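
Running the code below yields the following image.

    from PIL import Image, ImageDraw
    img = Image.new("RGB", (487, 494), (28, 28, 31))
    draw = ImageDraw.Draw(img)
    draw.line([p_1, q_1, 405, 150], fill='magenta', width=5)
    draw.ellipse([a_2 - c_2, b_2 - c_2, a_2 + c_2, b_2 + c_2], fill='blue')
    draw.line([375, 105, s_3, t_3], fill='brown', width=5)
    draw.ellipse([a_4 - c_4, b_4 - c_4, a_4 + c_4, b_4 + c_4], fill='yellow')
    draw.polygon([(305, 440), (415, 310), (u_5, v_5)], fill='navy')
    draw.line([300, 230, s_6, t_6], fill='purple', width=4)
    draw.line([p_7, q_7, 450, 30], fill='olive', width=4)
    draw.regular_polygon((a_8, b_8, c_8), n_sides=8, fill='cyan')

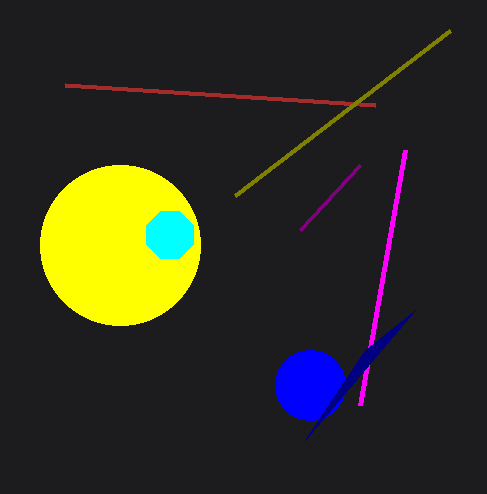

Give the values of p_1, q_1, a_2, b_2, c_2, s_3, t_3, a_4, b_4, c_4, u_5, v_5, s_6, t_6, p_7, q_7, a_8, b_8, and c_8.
p_1 = 360
q_1 = 405
a_2 = 310
b_2 = 385
c_2 = 35
s_3 = 65
t_3 = 85
a_4 = 120
b_4 = 245
c_4 = 80
u_5 = 365
v_5 = 350
s_6 = 360
t_6 = 165
p_7 = 235
q_7 = 195
a_8 = 170
b_8 = 235
c_8 = 25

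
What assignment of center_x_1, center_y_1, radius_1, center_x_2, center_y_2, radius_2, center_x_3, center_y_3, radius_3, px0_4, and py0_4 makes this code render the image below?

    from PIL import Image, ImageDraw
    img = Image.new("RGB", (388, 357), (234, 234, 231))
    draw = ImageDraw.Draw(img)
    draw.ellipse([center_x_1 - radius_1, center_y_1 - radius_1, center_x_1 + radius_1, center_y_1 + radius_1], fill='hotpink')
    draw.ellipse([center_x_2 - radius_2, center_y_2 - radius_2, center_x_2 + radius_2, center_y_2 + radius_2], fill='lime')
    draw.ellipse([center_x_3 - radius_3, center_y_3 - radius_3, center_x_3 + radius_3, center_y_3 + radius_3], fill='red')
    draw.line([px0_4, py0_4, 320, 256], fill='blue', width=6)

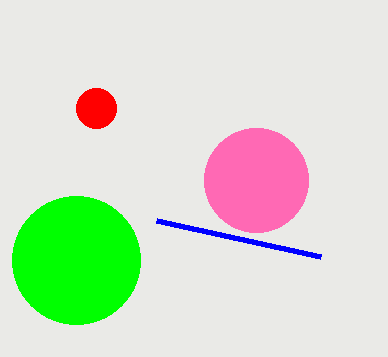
center_x_1 = 256, center_y_1 = 180, radius_1 = 52, center_x_2 = 76, center_y_2 = 260, radius_2 = 64, center_x_3 = 96, center_y_3 = 108, radius_3 = 20, px0_4 = 156, py0_4 = 220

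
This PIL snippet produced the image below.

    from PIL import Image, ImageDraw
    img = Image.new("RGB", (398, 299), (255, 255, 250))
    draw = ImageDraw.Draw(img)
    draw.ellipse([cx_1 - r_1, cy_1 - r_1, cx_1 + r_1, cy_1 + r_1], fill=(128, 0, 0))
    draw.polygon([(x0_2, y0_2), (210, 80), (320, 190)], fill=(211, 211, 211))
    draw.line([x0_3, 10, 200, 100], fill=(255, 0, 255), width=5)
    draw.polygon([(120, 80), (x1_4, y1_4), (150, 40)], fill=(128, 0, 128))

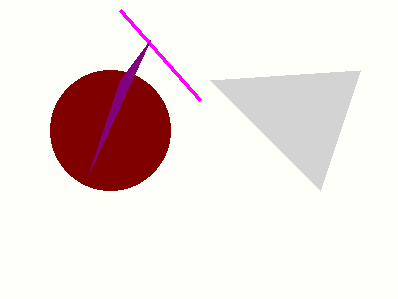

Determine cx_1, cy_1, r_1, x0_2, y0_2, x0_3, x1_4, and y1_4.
cx_1 = 110; cy_1 = 130; r_1 = 60; x0_2 = 360; y0_2 = 70; x0_3 = 120; x1_4 = 90; y1_4 = 170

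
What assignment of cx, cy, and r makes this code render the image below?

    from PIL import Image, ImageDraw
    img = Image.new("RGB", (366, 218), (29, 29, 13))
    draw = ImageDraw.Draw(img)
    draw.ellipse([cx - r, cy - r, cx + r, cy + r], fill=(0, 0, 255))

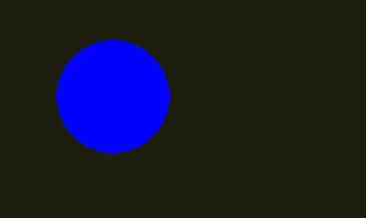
cx = 112, cy = 96, r = 56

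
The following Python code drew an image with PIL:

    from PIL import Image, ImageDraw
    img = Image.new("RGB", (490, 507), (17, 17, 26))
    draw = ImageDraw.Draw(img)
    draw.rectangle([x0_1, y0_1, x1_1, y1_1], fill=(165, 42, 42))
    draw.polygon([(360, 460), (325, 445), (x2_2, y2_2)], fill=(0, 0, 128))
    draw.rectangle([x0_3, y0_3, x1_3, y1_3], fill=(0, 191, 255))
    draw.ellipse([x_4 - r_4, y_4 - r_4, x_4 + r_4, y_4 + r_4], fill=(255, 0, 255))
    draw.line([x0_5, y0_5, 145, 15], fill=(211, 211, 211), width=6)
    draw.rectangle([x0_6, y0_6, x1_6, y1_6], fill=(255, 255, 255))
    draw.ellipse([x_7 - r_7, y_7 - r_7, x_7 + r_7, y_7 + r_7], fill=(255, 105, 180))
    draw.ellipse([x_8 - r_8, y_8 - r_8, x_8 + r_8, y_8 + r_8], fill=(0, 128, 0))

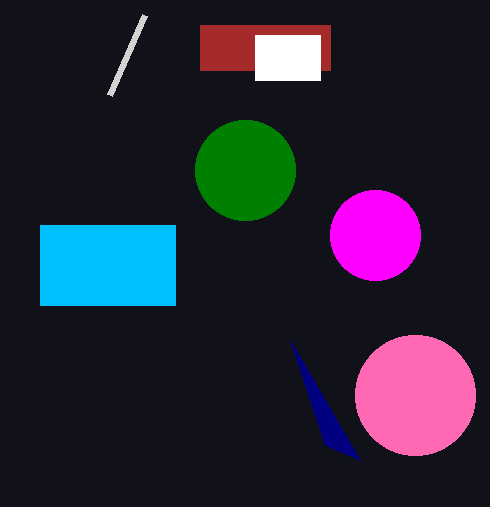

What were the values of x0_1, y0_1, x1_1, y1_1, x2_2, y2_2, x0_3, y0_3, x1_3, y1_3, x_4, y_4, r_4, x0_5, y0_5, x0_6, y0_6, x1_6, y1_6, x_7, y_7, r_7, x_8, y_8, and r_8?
x0_1 = 200; y0_1 = 25; x1_1 = 330; y1_1 = 70; x2_2 = 290; y2_2 = 340; x0_3 = 40; y0_3 = 225; x1_3 = 175; y1_3 = 305; x_4 = 375; y_4 = 235; r_4 = 45; x0_5 = 110; y0_5 = 95; x0_6 = 255; y0_6 = 35; x1_6 = 320; y1_6 = 80; x_7 = 415; y_7 = 395; r_7 = 60; x_8 = 245; y_8 = 170; r_8 = 50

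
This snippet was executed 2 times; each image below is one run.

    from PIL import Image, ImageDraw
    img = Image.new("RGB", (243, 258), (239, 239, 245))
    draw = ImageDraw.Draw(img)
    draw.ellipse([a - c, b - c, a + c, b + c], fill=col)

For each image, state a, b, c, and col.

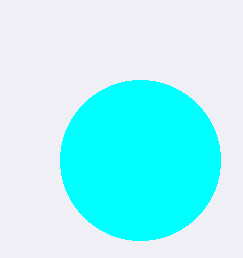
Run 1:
a = 140; b = 160; c = 80; col = 'cyan'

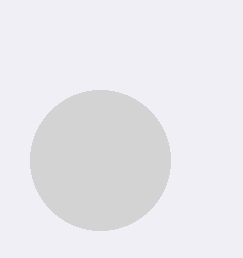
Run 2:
a = 100
b = 160
c = 70
col = 'lightgray'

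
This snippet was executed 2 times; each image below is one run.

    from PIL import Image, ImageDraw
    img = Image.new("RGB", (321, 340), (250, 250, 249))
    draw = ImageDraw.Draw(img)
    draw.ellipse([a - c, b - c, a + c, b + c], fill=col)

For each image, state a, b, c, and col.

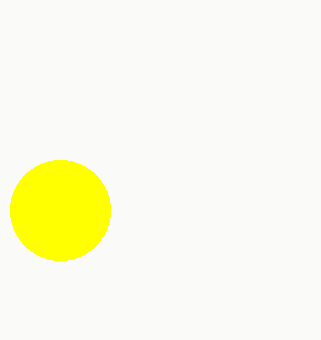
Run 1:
a = 60, b = 210, c = 50, col = 'yellow'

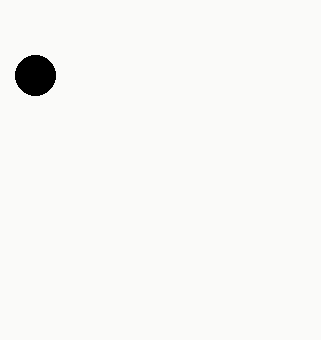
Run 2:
a = 35; b = 75; c = 20; col = 'black'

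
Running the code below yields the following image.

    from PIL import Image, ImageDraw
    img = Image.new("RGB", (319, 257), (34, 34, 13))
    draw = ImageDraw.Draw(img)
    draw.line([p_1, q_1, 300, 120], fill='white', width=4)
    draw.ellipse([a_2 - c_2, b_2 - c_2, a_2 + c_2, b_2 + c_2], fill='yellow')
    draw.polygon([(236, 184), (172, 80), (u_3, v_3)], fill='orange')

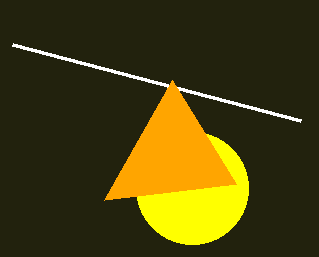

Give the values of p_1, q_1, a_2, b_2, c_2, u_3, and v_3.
p_1 = 12, q_1 = 44, a_2 = 192, b_2 = 188, c_2 = 56, u_3 = 104, v_3 = 200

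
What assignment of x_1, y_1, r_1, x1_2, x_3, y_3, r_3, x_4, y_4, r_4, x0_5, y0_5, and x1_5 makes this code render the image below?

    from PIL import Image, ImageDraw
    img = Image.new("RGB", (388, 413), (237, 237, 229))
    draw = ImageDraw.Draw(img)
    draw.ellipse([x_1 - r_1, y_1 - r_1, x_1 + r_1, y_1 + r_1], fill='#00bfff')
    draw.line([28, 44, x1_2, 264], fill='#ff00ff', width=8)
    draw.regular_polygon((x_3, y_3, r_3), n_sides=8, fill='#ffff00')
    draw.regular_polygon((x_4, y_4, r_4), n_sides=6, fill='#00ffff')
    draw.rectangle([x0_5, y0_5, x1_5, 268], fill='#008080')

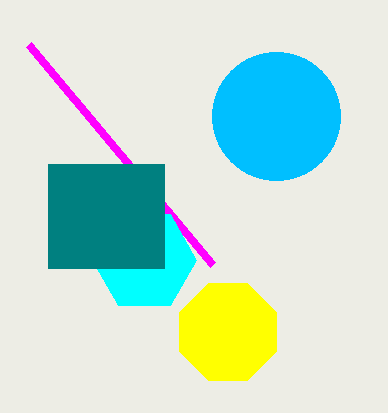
x_1 = 276, y_1 = 116, r_1 = 64, x1_2 = 212, x_3 = 228, y_3 = 332, r_3 = 52, x_4 = 144, y_4 = 260, r_4 = 52, x0_5 = 48, y0_5 = 164, x1_5 = 164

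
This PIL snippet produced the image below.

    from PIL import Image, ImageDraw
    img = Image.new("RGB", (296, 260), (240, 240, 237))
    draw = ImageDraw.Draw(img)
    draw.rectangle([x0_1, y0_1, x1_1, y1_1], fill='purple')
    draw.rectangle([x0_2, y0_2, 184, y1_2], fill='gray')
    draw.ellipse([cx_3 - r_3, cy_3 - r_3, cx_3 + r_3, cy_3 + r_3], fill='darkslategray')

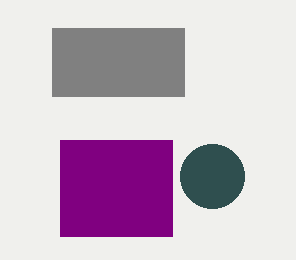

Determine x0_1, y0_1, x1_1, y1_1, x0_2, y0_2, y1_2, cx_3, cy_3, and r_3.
x0_1 = 60; y0_1 = 140; x1_1 = 172; y1_1 = 236; x0_2 = 52; y0_2 = 28; y1_2 = 96; cx_3 = 212; cy_3 = 176; r_3 = 32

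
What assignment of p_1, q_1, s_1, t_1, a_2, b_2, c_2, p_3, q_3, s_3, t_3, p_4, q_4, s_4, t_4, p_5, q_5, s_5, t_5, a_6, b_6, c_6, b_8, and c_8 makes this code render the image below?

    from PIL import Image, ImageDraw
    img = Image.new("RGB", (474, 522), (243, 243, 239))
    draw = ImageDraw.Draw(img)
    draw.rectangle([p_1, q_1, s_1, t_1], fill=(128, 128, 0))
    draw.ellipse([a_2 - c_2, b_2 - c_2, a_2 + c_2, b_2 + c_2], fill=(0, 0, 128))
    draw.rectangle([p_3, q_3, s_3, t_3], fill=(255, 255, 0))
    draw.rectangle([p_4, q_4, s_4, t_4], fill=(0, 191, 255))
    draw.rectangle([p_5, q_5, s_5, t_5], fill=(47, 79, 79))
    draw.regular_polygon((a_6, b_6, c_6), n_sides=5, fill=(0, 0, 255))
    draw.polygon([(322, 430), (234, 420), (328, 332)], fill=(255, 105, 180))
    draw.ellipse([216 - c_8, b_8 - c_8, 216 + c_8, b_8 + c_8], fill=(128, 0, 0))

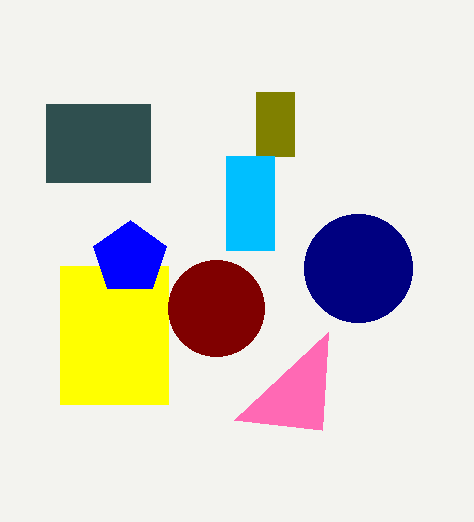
p_1 = 256
q_1 = 92
s_1 = 294
t_1 = 156
a_2 = 358
b_2 = 268
c_2 = 54
p_3 = 60
q_3 = 266
s_3 = 168
t_3 = 404
p_4 = 226
q_4 = 156
s_4 = 274
t_4 = 250
p_5 = 46
q_5 = 104
s_5 = 150
t_5 = 182
a_6 = 130
b_6 = 258
c_6 = 38
b_8 = 308
c_8 = 48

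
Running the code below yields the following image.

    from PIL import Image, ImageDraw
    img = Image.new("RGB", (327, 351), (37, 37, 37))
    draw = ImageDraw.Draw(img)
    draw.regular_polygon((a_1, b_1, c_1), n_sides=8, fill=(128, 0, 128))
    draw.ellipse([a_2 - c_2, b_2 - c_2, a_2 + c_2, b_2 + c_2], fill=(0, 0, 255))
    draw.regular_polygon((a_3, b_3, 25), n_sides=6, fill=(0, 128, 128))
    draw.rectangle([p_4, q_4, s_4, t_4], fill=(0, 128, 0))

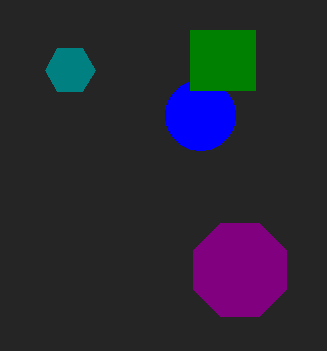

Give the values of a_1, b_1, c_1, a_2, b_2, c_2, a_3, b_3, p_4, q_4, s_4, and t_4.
a_1 = 240
b_1 = 270
c_1 = 50
a_2 = 200
b_2 = 115
c_2 = 35
a_3 = 70
b_3 = 70
p_4 = 190
q_4 = 30
s_4 = 255
t_4 = 90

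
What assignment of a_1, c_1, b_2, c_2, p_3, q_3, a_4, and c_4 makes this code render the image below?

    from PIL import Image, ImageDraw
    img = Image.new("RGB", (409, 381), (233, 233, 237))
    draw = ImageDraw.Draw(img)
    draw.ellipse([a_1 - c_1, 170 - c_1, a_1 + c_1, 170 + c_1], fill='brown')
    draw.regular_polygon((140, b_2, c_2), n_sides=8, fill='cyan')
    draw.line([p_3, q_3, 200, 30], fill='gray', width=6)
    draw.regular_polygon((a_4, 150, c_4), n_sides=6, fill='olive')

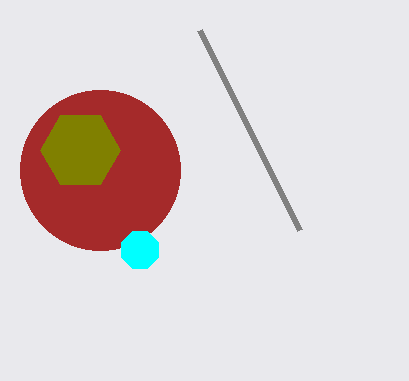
a_1 = 100; c_1 = 80; b_2 = 250; c_2 = 20; p_3 = 300; q_3 = 230; a_4 = 80; c_4 = 40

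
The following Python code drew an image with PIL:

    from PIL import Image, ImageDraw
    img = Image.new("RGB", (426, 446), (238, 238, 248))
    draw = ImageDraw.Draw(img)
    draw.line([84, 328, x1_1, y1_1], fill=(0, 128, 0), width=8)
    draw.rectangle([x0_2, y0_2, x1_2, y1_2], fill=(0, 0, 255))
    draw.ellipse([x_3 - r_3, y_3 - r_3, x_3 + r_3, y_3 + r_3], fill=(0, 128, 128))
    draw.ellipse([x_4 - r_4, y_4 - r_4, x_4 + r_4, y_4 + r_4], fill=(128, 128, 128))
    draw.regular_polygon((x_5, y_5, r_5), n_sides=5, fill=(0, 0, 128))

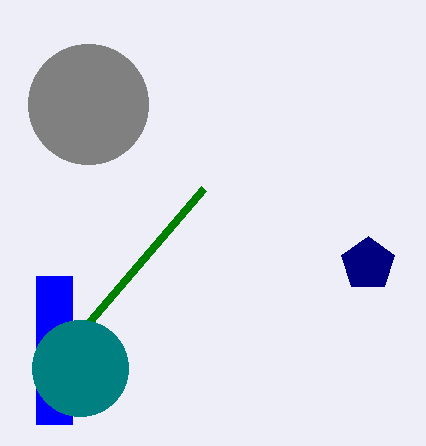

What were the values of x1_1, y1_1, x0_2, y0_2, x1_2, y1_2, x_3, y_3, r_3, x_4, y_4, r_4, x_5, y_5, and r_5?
x1_1 = 204, y1_1 = 188, x0_2 = 36, y0_2 = 276, x1_2 = 72, y1_2 = 424, x_3 = 80, y_3 = 368, r_3 = 48, x_4 = 88, y_4 = 104, r_4 = 60, x_5 = 368, y_5 = 264, r_5 = 28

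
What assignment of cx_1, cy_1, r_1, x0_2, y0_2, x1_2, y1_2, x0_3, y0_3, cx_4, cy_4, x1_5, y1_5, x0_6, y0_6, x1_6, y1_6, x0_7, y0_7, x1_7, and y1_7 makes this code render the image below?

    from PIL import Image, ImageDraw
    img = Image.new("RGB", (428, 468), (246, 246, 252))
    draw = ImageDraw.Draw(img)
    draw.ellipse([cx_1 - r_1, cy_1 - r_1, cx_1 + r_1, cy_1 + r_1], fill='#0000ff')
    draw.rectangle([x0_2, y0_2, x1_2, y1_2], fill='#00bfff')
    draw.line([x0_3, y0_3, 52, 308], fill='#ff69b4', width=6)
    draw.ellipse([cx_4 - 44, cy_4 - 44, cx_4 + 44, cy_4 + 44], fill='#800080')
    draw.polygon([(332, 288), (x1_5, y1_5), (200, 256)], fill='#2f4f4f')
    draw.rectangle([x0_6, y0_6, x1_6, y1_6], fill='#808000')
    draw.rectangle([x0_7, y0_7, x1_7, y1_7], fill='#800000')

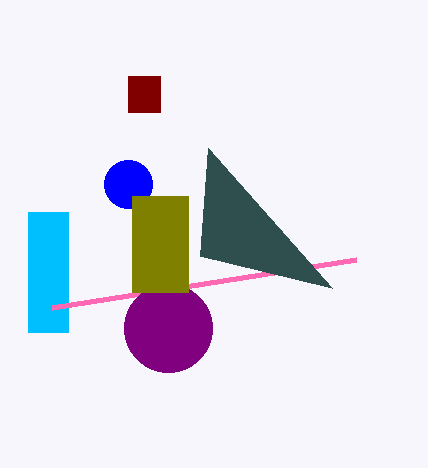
cx_1 = 128, cy_1 = 184, r_1 = 24, x0_2 = 28, y0_2 = 212, x1_2 = 68, y1_2 = 332, x0_3 = 356, y0_3 = 260, cx_4 = 168, cy_4 = 328, x1_5 = 208, y1_5 = 148, x0_6 = 132, y0_6 = 196, x1_6 = 188, y1_6 = 292, x0_7 = 128, y0_7 = 76, x1_7 = 160, y1_7 = 112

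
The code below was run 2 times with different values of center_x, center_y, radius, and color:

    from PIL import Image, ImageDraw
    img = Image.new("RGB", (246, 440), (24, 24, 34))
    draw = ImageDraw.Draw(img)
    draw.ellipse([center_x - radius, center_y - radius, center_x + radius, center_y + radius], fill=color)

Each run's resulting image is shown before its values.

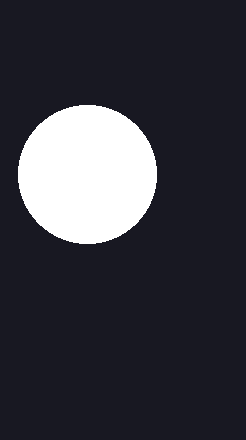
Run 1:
center_x = 87; center_y = 174; radius = 69; color = 'white'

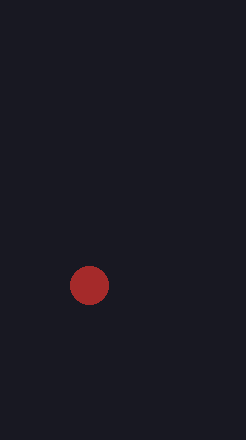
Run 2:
center_x = 89
center_y = 285
radius = 19
color = 'brown'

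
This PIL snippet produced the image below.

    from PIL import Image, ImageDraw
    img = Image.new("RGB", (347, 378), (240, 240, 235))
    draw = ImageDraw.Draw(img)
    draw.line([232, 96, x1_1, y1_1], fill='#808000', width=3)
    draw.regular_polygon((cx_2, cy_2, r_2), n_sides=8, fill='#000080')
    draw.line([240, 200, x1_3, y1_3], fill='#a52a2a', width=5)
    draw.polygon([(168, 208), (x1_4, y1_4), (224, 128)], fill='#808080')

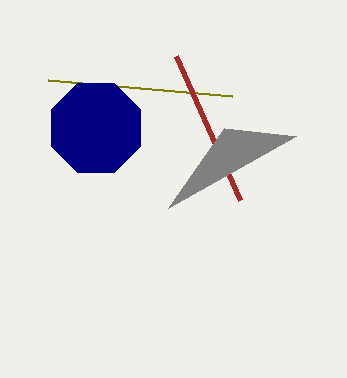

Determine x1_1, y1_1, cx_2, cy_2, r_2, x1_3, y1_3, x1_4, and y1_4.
x1_1 = 48, y1_1 = 80, cx_2 = 96, cy_2 = 128, r_2 = 48, x1_3 = 176, y1_3 = 56, x1_4 = 296, y1_4 = 136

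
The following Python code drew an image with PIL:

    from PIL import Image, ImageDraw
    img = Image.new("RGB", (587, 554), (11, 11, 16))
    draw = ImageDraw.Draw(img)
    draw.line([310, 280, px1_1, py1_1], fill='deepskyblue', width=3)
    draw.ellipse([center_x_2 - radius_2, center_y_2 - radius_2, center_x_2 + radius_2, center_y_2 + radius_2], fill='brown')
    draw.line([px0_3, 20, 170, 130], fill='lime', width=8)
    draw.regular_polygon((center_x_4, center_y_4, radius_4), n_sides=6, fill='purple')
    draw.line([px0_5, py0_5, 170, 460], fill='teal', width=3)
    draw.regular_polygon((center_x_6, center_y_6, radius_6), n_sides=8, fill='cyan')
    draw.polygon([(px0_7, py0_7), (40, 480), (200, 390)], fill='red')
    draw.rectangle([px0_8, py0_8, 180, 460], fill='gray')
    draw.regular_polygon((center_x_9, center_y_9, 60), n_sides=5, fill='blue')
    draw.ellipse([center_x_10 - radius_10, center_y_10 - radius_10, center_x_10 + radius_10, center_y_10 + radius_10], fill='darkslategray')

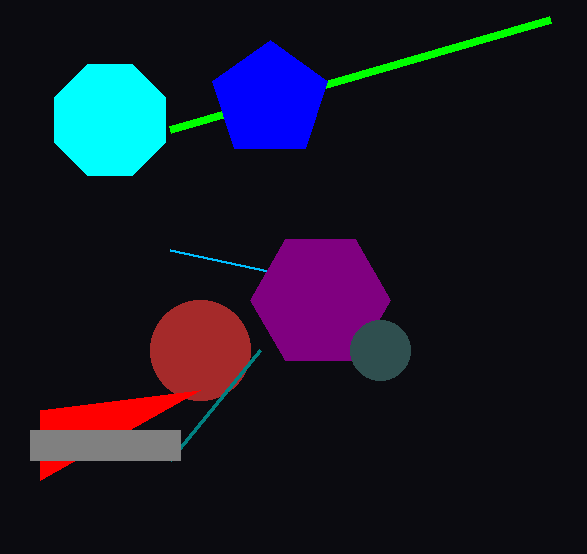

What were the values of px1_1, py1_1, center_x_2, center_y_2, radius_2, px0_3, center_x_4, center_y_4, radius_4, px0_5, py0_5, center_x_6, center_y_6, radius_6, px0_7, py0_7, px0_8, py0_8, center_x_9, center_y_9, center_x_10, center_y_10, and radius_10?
px1_1 = 170
py1_1 = 250
center_x_2 = 200
center_y_2 = 350
radius_2 = 50
px0_3 = 550
center_x_4 = 320
center_y_4 = 300
radius_4 = 70
px0_5 = 260
py0_5 = 350
center_x_6 = 110
center_y_6 = 120
radius_6 = 60
px0_7 = 40
py0_7 = 410
px0_8 = 30
py0_8 = 430
center_x_9 = 270
center_y_9 = 100
center_x_10 = 380
center_y_10 = 350
radius_10 = 30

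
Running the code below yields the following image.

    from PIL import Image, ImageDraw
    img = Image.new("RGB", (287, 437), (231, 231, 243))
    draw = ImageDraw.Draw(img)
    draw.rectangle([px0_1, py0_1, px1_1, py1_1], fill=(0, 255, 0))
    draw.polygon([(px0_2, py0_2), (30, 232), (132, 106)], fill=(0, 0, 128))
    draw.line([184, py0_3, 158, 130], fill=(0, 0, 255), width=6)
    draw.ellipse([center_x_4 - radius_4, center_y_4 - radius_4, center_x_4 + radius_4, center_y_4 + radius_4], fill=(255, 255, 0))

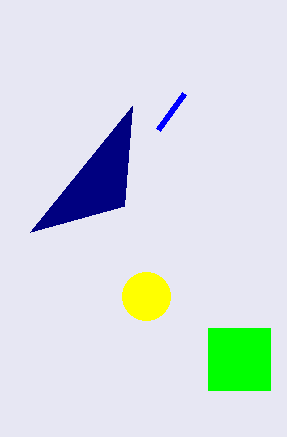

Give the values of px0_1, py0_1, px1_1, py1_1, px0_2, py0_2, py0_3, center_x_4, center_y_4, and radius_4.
px0_1 = 208; py0_1 = 328; px1_1 = 270; py1_1 = 390; px0_2 = 124; py0_2 = 206; py0_3 = 94; center_x_4 = 146; center_y_4 = 296; radius_4 = 24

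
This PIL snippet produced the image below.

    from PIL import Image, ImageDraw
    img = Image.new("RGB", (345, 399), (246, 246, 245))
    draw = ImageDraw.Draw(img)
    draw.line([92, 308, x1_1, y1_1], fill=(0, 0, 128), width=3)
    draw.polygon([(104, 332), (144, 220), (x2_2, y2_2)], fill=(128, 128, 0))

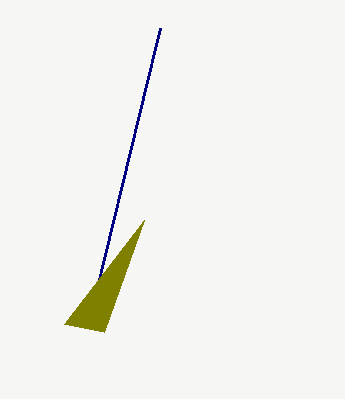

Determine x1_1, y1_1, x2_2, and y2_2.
x1_1 = 160, y1_1 = 28, x2_2 = 64, y2_2 = 324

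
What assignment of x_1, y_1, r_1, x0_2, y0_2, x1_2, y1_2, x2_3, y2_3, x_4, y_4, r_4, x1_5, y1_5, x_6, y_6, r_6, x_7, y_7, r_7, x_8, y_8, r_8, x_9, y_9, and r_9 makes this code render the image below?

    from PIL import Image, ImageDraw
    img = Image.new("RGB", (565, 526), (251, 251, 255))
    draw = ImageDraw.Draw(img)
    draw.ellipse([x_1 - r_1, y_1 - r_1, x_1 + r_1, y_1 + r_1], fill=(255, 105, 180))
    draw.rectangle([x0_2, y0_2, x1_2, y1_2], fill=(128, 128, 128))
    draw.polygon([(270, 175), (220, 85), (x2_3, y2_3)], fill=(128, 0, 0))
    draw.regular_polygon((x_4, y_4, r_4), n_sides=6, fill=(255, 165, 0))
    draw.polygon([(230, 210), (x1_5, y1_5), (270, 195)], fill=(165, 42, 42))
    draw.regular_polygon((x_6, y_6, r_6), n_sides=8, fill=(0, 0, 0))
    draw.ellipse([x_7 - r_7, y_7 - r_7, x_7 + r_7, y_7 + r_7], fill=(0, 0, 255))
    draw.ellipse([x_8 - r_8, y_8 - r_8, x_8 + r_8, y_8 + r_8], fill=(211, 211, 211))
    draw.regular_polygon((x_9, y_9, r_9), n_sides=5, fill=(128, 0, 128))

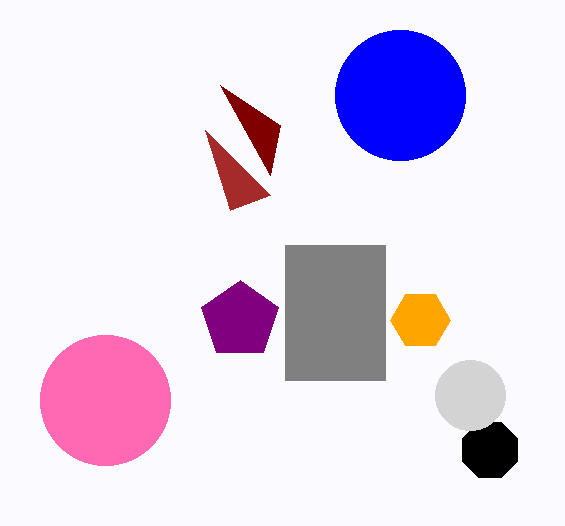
x_1 = 105
y_1 = 400
r_1 = 65
x0_2 = 285
y0_2 = 245
x1_2 = 385
y1_2 = 380
x2_3 = 280
y2_3 = 125
x_4 = 420
y_4 = 320
r_4 = 30
x1_5 = 205
y1_5 = 130
x_6 = 490
y_6 = 450
r_6 = 30
x_7 = 400
y_7 = 95
r_7 = 65
x_8 = 470
y_8 = 395
r_8 = 35
x_9 = 240
y_9 = 320
r_9 = 40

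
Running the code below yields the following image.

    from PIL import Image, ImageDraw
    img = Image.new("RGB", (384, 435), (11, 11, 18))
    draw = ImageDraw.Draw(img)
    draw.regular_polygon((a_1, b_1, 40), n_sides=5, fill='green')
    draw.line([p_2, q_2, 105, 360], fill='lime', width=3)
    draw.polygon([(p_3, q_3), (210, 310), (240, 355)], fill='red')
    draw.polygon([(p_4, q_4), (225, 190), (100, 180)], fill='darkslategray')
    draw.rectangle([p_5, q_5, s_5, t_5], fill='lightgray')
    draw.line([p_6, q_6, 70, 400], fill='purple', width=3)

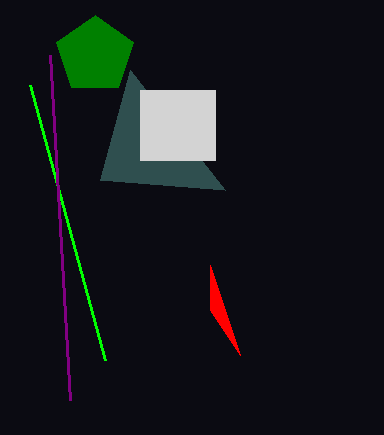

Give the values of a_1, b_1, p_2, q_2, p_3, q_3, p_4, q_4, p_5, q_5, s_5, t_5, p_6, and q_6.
a_1 = 95
b_1 = 55
p_2 = 30
q_2 = 85
p_3 = 210
q_3 = 265
p_4 = 130
q_4 = 70
p_5 = 140
q_5 = 90
s_5 = 215
t_5 = 160
p_6 = 50
q_6 = 55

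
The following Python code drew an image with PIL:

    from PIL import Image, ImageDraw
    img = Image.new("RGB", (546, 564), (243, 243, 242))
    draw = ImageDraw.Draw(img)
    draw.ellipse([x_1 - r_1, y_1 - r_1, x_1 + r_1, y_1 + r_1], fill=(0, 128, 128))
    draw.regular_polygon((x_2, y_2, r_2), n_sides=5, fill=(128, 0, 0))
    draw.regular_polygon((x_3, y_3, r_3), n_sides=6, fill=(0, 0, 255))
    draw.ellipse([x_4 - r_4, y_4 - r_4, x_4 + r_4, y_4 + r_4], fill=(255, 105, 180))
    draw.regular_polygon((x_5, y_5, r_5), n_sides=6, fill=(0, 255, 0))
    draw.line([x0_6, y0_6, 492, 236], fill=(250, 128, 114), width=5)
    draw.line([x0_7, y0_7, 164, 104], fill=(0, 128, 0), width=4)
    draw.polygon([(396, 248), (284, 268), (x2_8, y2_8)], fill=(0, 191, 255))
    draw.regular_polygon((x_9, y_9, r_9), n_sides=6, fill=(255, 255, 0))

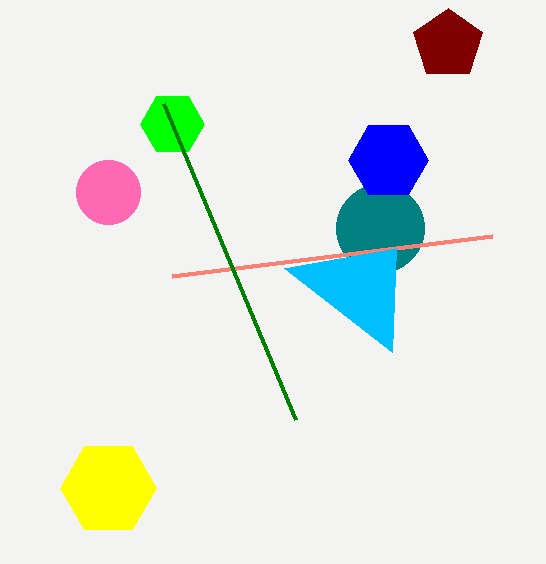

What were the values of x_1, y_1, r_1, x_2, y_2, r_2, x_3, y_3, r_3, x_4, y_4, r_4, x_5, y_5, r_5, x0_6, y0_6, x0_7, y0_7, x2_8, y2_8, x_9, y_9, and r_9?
x_1 = 380; y_1 = 228; r_1 = 44; x_2 = 448; y_2 = 44; r_2 = 36; x_3 = 388; y_3 = 160; r_3 = 40; x_4 = 108; y_4 = 192; r_4 = 32; x_5 = 172; y_5 = 124; r_5 = 32; x0_6 = 172; y0_6 = 276; x0_7 = 296; y0_7 = 420; x2_8 = 392; y2_8 = 352; x_9 = 108; y_9 = 488; r_9 = 48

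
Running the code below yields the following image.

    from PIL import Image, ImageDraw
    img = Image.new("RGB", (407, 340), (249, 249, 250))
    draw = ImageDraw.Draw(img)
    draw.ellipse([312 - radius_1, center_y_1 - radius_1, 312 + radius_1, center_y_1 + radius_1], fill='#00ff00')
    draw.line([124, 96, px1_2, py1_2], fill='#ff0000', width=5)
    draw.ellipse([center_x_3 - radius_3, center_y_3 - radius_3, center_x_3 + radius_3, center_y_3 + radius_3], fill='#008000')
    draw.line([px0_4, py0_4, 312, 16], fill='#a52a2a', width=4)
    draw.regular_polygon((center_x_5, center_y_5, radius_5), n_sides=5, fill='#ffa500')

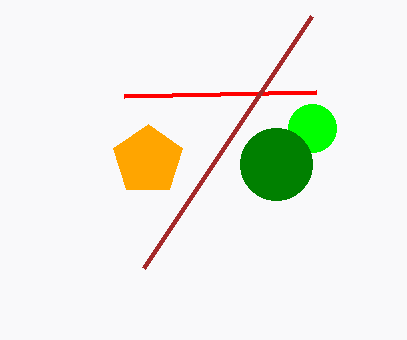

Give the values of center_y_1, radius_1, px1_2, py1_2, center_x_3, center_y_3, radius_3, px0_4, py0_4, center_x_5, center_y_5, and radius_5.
center_y_1 = 128; radius_1 = 24; px1_2 = 316; py1_2 = 92; center_x_3 = 276; center_y_3 = 164; radius_3 = 36; px0_4 = 144; py0_4 = 268; center_x_5 = 148; center_y_5 = 160; radius_5 = 36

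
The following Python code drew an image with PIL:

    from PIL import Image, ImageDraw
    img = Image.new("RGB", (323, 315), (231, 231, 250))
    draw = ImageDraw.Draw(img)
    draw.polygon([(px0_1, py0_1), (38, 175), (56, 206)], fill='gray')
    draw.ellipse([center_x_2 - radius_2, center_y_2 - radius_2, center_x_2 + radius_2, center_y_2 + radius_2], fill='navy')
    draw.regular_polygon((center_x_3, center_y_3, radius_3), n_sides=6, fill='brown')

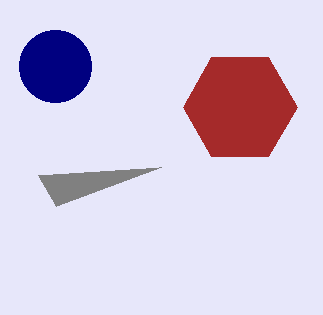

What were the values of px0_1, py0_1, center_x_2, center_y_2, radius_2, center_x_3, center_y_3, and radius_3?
px0_1 = 161; py0_1 = 167; center_x_2 = 55; center_y_2 = 66; radius_2 = 36; center_x_3 = 240; center_y_3 = 107; radius_3 = 57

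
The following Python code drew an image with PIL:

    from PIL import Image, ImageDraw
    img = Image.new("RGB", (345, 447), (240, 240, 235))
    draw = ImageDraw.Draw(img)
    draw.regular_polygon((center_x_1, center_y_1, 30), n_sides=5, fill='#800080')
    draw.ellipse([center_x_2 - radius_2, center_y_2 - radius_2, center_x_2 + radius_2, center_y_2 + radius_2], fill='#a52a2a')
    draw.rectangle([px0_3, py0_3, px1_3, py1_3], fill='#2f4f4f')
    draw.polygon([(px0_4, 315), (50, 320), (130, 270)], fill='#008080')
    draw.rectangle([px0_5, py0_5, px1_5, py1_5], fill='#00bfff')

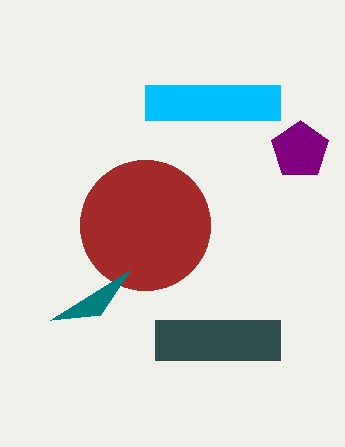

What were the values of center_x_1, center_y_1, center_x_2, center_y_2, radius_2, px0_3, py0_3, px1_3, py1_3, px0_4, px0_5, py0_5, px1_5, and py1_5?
center_x_1 = 300; center_y_1 = 150; center_x_2 = 145; center_y_2 = 225; radius_2 = 65; px0_3 = 155; py0_3 = 320; px1_3 = 280; py1_3 = 360; px0_4 = 100; px0_5 = 145; py0_5 = 85; px1_5 = 280; py1_5 = 120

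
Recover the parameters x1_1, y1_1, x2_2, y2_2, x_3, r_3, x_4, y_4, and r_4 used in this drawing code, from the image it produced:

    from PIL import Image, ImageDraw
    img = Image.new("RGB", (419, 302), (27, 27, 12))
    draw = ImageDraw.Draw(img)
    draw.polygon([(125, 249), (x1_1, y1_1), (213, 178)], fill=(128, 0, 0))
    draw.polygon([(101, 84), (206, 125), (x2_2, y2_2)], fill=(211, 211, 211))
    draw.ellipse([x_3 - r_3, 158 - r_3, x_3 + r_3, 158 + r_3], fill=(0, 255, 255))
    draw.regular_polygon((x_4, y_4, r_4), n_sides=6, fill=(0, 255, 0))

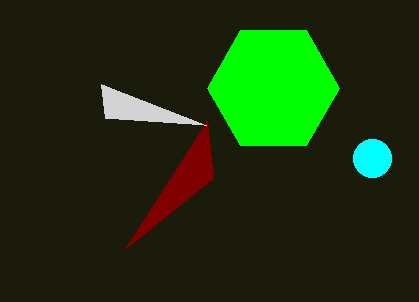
x1_1 = 207
y1_1 = 121
x2_2 = 105
y2_2 = 118
x_3 = 372
r_3 = 19
x_4 = 273
y_4 = 88
r_4 = 66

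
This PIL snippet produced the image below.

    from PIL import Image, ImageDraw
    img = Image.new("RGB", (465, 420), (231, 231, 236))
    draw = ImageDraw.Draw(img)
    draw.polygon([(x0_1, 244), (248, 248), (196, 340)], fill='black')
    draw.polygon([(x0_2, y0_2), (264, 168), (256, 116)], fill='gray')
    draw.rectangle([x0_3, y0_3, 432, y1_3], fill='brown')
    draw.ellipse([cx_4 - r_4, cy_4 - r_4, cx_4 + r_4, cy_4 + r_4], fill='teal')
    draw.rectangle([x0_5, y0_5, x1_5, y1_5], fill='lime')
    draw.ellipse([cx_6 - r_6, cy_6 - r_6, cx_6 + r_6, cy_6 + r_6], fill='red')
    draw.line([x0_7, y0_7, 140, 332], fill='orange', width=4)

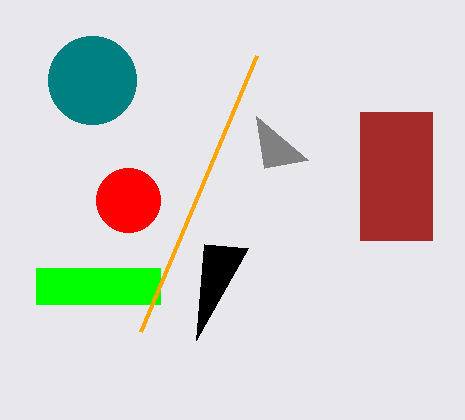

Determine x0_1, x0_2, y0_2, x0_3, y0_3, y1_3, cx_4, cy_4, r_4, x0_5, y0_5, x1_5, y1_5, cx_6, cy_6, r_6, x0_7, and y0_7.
x0_1 = 204; x0_2 = 308; y0_2 = 160; x0_3 = 360; y0_3 = 112; y1_3 = 240; cx_4 = 92; cy_4 = 80; r_4 = 44; x0_5 = 36; y0_5 = 268; x1_5 = 160; y1_5 = 304; cx_6 = 128; cy_6 = 200; r_6 = 32; x0_7 = 256; y0_7 = 56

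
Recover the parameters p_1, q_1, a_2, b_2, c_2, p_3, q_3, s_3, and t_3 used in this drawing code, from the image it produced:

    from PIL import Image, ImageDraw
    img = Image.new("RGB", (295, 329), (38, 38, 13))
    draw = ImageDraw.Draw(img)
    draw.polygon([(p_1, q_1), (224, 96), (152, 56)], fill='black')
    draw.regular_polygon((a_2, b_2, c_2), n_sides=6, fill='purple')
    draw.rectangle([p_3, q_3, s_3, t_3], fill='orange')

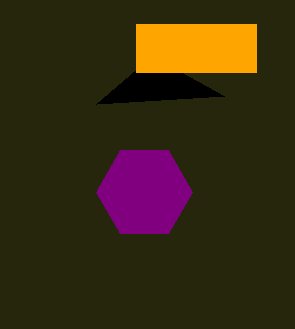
p_1 = 96; q_1 = 104; a_2 = 144; b_2 = 192; c_2 = 48; p_3 = 136; q_3 = 24; s_3 = 256; t_3 = 72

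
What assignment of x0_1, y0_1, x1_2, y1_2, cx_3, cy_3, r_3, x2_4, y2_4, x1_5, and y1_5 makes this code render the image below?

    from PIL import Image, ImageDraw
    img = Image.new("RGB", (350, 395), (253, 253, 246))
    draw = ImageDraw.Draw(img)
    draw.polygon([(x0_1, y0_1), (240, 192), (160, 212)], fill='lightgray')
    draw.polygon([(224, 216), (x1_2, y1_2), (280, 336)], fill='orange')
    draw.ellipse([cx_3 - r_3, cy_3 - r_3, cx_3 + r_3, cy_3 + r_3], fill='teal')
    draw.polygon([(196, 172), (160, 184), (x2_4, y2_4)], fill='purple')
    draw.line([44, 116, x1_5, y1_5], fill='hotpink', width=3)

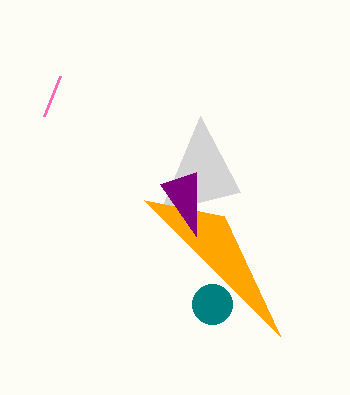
x0_1 = 200; y0_1 = 116; x1_2 = 144; y1_2 = 200; cx_3 = 212; cy_3 = 304; r_3 = 20; x2_4 = 196; y2_4 = 236; x1_5 = 60; y1_5 = 76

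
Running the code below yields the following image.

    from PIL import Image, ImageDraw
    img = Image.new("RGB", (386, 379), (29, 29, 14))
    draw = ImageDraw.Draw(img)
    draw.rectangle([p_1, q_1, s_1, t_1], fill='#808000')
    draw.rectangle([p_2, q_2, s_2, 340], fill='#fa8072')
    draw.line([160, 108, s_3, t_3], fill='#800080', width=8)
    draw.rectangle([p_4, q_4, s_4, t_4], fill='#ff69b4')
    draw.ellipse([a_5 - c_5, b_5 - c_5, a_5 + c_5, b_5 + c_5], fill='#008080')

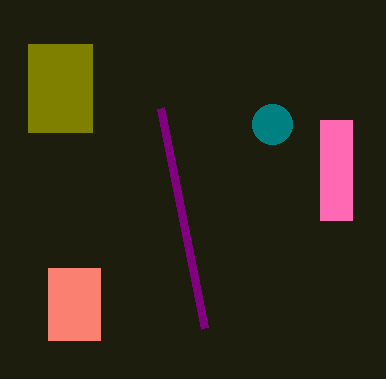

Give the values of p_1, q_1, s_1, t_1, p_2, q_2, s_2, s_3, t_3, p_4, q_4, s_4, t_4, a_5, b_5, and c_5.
p_1 = 28; q_1 = 44; s_1 = 92; t_1 = 132; p_2 = 48; q_2 = 268; s_2 = 100; s_3 = 204; t_3 = 328; p_4 = 320; q_4 = 120; s_4 = 352; t_4 = 220; a_5 = 272; b_5 = 124; c_5 = 20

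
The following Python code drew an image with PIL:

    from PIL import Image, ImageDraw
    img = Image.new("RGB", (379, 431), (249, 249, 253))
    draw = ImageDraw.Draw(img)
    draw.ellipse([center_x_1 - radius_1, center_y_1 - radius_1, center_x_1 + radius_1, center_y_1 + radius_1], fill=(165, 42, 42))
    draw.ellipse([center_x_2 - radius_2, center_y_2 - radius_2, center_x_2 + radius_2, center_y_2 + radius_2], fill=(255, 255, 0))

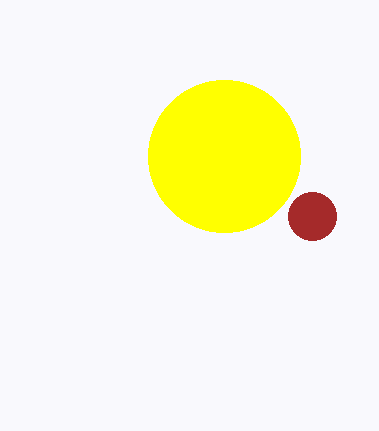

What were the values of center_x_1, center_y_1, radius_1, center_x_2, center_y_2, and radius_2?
center_x_1 = 312
center_y_1 = 216
radius_1 = 24
center_x_2 = 224
center_y_2 = 156
radius_2 = 76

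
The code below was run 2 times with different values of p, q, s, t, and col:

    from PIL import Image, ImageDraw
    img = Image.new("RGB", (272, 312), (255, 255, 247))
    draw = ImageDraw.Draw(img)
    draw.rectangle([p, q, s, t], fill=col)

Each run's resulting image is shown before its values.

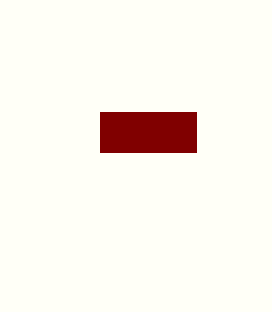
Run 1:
p = 100; q = 112; s = 196; t = 152; col = 'maroon'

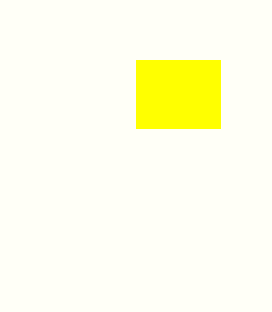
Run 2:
p = 136
q = 60
s = 220
t = 128
col = 'yellow'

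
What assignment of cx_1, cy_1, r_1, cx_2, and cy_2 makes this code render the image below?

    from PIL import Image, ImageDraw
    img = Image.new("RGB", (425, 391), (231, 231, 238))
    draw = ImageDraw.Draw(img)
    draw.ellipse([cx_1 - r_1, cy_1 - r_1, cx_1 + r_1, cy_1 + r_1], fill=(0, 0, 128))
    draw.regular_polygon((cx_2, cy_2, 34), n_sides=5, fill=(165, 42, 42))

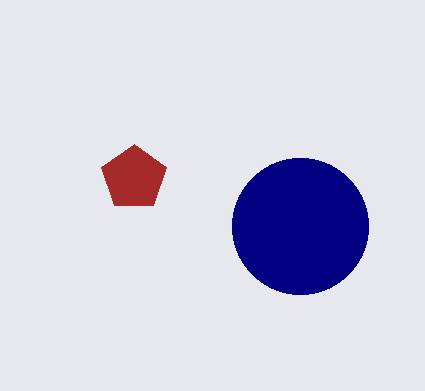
cx_1 = 300; cy_1 = 226; r_1 = 68; cx_2 = 134; cy_2 = 178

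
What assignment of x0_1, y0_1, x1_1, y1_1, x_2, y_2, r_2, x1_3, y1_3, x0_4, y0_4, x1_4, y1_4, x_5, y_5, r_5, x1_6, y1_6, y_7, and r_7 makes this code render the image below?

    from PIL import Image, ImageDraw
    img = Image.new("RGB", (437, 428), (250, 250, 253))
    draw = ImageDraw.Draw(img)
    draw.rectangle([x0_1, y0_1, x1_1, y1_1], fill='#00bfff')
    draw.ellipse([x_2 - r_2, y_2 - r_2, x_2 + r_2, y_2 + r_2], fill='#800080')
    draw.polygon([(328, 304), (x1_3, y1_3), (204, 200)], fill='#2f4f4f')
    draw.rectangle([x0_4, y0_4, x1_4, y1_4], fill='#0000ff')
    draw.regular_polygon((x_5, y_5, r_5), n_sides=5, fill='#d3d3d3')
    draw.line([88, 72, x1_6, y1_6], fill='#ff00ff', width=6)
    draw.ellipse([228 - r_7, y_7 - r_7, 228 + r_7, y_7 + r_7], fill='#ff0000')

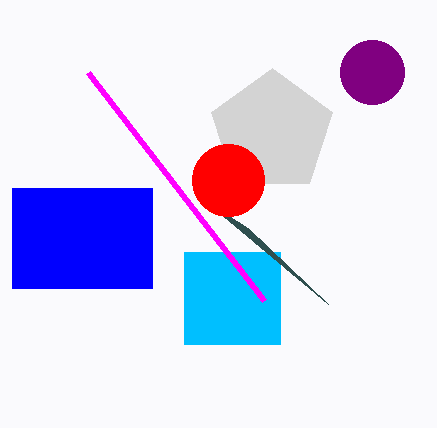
x0_1 = 184; y0_1 = 252; x1_1 = 280; y1_1 = 344; x_2 = 372; y_2 = 72; r_2 = 32; x1_3 = 248; y1_3 = 228; x0_4 = 12; y0_4 = 188; x1_4 = 152; y1_4 = 288; x_5 = 272; y_5 = 132; r_5 = 64; x1_6 = 264; y1_6 = 300; y_7 = 180; r_7 = 36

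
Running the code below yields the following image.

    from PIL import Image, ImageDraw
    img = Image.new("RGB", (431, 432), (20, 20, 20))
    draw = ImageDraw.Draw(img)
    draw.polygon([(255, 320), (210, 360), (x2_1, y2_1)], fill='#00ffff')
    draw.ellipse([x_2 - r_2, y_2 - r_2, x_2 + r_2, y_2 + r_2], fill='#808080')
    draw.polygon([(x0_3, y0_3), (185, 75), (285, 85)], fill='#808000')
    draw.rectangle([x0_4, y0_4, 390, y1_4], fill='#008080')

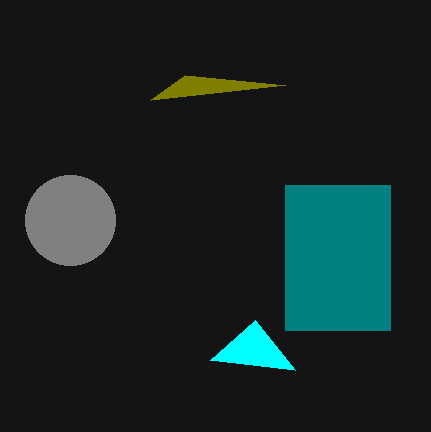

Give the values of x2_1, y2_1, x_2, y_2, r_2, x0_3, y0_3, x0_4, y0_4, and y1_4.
x2_1 = 295
y2_1 = 370
x_2 = 70
y_2 = 220
r_2 = 45
x0_3 = 150
y0_3 = 100
x0_4 = 285
y0_4 = 185
y1_4 = 330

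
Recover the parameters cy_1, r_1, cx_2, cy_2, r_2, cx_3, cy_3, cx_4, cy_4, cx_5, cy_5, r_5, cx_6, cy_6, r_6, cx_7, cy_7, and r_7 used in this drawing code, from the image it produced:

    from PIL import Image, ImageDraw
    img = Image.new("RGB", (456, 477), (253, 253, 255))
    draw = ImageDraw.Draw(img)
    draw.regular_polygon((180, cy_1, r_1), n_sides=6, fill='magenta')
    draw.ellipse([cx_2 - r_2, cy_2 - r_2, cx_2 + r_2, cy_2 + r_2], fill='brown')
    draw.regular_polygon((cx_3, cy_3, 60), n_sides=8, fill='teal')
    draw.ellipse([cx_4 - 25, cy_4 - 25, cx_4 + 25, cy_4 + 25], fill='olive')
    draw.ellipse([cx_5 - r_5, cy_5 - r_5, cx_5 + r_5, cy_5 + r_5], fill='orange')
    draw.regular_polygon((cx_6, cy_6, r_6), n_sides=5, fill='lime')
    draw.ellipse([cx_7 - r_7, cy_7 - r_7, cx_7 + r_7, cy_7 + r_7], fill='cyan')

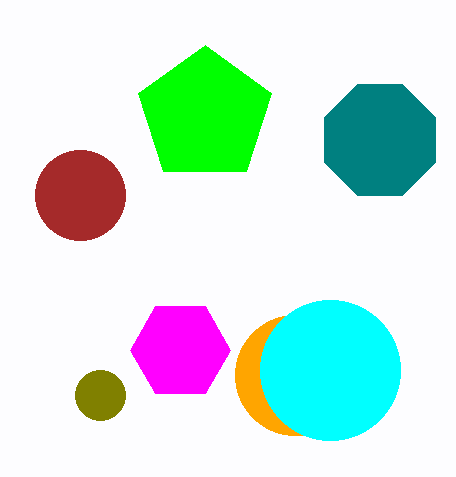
cy_1 = 350
r_1 = 50
cx_2 = 80
cy_2 = 195
r_2 = 45
cx_3 = 380
cy_3 = 140
cx_4 = 100
cy_4 = 395
cx_5 = 295
cy_5 = 375
r_5 = 60
cx_6 = 205
cy_6 = 115
r_6 = 70
cx_7 = 330
cy_7 = 370
r_7 = 70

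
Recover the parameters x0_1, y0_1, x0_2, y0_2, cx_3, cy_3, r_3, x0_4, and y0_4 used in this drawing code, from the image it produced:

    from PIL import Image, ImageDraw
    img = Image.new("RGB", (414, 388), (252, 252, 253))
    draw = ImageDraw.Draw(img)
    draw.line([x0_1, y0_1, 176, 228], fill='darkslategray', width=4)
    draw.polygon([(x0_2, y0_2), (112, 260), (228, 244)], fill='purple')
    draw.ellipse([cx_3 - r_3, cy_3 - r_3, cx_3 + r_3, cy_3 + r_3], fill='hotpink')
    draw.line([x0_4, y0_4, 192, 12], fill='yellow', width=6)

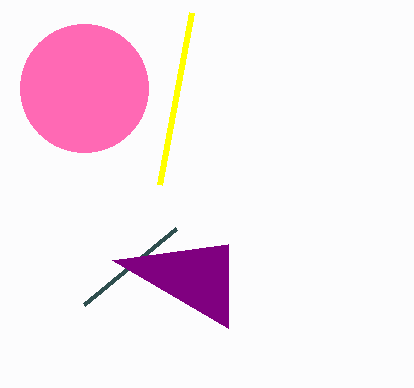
x0_1 = 84
y0_1 = 304
x0_2 = 228
y0_2 = 328
cx_3 = 84
cy_3 = 88
r_3 = 64
x0_4 = 160
y0_4 = 184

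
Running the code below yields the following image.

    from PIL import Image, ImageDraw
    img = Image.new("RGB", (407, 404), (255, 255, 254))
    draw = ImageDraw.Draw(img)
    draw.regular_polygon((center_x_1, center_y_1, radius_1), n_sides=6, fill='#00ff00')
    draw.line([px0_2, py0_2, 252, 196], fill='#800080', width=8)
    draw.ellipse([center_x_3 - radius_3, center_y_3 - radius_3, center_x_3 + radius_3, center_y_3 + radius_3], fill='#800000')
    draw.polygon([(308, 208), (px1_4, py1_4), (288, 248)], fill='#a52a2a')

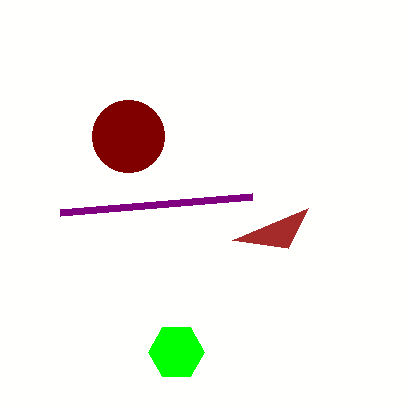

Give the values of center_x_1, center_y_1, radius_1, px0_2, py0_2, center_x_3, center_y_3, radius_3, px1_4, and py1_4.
center_x_1 = 176
center_y_1 = 352
radius_1 = 28
px0_2 = 60
py0_2 = 212
center_x_3 = 128
center_y_3 = 136
radius_3 = 36
px1_4 = 232
py1_4 = 240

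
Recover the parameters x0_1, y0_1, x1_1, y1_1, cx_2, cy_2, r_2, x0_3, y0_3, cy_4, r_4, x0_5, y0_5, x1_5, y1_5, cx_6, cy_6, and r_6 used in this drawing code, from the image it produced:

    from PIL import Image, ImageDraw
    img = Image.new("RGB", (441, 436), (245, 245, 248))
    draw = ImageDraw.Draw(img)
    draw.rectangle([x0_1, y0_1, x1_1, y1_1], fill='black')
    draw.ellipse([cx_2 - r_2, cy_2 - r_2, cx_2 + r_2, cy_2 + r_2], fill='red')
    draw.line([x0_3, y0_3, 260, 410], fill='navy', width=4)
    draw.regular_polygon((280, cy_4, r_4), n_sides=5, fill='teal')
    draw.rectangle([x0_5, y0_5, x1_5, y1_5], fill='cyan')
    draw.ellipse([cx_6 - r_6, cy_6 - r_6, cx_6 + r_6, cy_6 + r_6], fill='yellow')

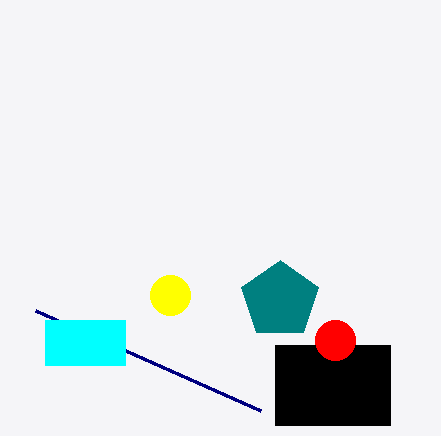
x0_1 = 275
y0_1 = 345
x1_1 = 390
y1_1 = 425
cx_2 = 335
cy_2 = 340
r_2 = 20
x0_3 = 35
y0_3 = 310
cy_4 = 300
r_4 = 40
x0_5 = 45
y0_5 = 320
x1_5 = 125
y1_5 = 365
cx_6 = 170
cy_6 = 295
r_6 = 20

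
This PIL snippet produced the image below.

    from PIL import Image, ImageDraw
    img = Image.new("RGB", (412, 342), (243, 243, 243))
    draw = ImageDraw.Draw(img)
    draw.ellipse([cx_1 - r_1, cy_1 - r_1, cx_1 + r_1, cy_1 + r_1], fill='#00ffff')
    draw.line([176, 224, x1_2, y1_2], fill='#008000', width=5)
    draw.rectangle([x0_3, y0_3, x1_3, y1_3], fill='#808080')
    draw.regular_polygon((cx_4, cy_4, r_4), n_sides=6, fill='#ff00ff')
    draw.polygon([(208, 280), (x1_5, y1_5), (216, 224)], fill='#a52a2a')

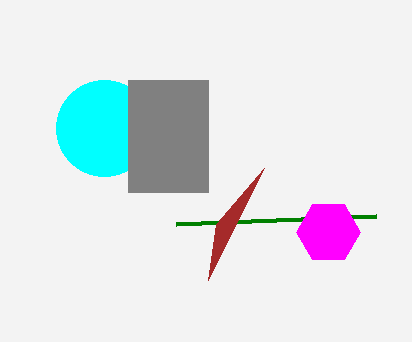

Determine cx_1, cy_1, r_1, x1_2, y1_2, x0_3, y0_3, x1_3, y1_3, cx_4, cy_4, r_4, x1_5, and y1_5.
cx_1 = 104
cy_1 = 128
r_1 = 48
x1_2 = 376
y1_2 = 216
x0_3 = 128
y0_3 = 80
x1_3 = 208
y1_3 = 192
cx_4 = 328
cy_4 = 232
r_4 = 32
x1_5 = 264
y1_5 = 168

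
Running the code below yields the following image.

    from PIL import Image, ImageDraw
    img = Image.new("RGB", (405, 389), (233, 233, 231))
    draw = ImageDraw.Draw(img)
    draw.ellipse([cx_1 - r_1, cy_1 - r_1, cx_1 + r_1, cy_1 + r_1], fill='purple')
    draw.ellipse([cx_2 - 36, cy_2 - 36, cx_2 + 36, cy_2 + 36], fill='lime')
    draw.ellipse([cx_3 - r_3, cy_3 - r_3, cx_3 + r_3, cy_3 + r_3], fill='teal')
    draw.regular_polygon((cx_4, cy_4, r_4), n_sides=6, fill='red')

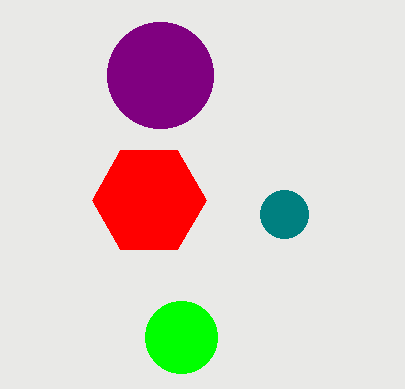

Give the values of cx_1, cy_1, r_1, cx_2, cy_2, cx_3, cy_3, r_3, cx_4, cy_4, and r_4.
cx_1 = 160, cy_1 = 75, r_1 = 53, cx_2 = 181, cy_2 = 337, cx_3 = 284, cy_3 = 214, r_3 = 24, cx_4 = 149, cy_4 = 200, r_4 = 57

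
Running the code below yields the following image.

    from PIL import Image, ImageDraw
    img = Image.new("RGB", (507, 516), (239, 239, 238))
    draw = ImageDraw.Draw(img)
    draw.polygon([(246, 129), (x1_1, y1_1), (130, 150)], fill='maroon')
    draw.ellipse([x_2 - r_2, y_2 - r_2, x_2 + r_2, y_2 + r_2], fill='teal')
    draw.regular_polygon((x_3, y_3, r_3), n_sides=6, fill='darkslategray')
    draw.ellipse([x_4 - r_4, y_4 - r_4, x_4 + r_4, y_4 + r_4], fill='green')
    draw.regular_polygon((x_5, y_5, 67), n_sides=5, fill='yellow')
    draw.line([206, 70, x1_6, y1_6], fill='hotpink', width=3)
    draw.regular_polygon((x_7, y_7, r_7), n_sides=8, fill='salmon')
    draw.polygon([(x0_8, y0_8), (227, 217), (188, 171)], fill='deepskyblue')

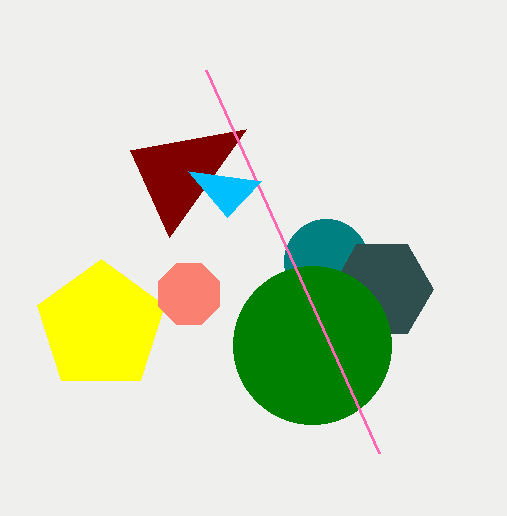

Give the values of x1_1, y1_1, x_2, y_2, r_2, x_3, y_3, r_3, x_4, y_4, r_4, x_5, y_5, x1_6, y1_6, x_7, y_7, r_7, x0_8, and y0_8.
x1_1 = 169; y1_1 = 237; x_2 = 326; y_2 = 261; r_2 = 42; x_3 = 382; y_3 = 289; r_3 = 51; x_4 = 312; y_4 = 345; r_4 = 79; x_5 = 101; y_5 = 326; x1_6 = 379; y1_6 = 453; x_7 = 189; y_7 = 294; r_7 = 33; x0_8 = 261; y0_8 = 181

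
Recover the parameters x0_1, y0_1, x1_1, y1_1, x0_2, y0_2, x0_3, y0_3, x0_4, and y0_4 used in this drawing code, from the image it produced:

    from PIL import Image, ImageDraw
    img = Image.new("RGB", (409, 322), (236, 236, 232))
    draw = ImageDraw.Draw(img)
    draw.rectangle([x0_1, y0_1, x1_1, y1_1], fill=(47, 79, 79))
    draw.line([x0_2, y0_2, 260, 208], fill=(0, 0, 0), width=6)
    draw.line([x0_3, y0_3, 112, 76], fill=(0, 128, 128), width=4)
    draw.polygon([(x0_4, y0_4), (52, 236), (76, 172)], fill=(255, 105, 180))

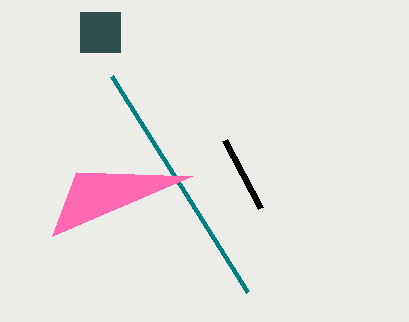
x0_1 = 80, y0_1 = 12, x1_1 = 120, y1_1 = 52, x0_2 = 224, y0_2 = 140, x0_3 = 248, y0_3 = 292, x0_4 = 192, y0_4 = 176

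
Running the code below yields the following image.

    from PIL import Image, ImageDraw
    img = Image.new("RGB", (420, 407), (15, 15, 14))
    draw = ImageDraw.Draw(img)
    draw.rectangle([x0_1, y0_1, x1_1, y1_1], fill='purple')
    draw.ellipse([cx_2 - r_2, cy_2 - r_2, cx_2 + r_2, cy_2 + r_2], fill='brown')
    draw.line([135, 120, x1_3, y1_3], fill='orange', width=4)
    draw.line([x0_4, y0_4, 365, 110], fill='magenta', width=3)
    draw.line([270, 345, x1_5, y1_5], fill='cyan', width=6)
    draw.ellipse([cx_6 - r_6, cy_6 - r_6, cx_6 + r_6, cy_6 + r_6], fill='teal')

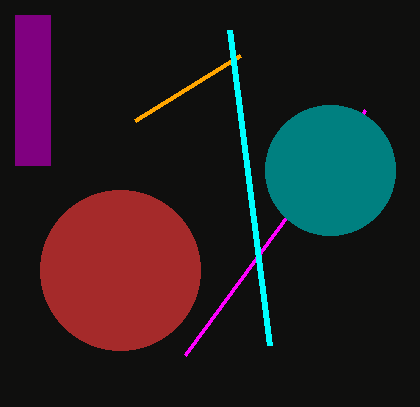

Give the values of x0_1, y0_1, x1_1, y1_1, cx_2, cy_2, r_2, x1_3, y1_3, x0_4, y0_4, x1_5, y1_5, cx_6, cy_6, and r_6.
x0_1 = 15, y0_1 = 15, x1_1 = 50, y1_1 = 165, cx_2 = 120, cy_2 = 270, r_2 = 80, x1_3 = 240, y1_3 = 55, x0_4 = 185, y0_4 = 355, x1_5 = 230, y1_5 = 30, cx_6 = 330, cy_6 = 170, r_6 = 65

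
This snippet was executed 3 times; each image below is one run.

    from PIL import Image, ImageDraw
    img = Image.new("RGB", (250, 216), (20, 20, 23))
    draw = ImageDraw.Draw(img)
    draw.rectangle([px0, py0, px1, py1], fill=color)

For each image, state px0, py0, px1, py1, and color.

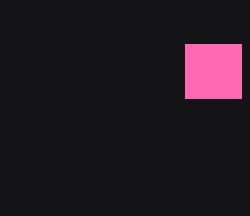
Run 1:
px0 = 185, py0 = 44, px1 = 241, py1 = 98, color = 'hotpink'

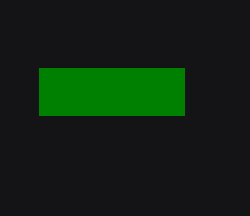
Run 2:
px0 = 39; py0 = 68; px1 = 184; py1 = 115; color = 'green'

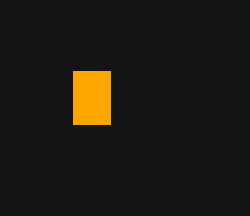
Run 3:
px0 = 73, py0 = 71, px1 = 110, py1 = 124, color = 'orange'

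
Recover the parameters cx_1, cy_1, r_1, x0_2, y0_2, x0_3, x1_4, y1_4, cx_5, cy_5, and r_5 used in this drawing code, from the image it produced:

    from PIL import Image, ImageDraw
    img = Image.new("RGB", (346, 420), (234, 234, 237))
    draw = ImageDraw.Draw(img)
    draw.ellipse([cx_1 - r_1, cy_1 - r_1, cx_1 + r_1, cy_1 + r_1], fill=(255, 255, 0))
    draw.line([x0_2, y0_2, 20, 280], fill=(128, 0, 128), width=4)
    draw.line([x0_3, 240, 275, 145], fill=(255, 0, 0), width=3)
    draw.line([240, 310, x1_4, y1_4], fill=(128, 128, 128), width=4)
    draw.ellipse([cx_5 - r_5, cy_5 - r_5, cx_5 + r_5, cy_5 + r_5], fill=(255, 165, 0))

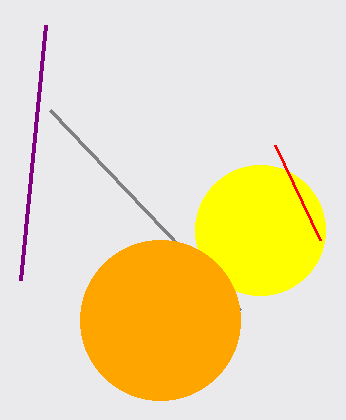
cx_1 = 260; cy_1 = 230; r_1 = 65; x0_2 = 45; y0_2 = 25; x0_3 = 320; x1_4 = 50; y1_4 = 110; cx_5 = 160; cy_5 = 320; r_5 = 80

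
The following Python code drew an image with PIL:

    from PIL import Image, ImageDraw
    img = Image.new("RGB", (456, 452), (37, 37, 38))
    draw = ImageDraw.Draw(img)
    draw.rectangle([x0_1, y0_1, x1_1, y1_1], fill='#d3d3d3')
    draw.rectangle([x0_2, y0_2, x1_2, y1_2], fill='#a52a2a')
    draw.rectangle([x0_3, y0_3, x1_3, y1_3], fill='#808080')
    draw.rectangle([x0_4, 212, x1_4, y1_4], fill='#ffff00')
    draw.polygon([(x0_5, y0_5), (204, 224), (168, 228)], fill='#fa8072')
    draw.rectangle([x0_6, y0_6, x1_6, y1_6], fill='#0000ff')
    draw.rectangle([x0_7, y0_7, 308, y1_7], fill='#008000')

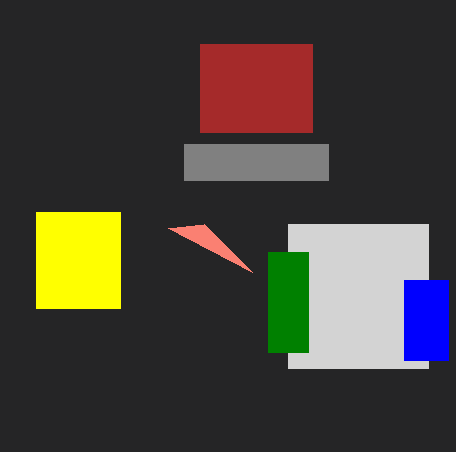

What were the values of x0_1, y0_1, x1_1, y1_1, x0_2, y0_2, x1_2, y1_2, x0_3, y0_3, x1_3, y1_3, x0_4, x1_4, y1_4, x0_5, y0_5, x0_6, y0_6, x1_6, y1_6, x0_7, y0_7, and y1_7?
x0_1 = 288
y0_1 = 224
x1_1 = 428
y1_1 = 368
x0_2 = 200
y0_2 = 44
x1_2 = 312
y1_2 = 132
x0_3 = 184
y0_3 = 144
x1_3 = 328
y1_3 = 180
x0_4 = 36
x1_4 = 120
y1_4 = 308
x0_5 = 252
y0_5 = 272
x0_6 = 404
y0_6 = 280
x1_6 = 448
y1_6 = 360
x0_7 = 268
y0_7 = 252
y1_7 = 352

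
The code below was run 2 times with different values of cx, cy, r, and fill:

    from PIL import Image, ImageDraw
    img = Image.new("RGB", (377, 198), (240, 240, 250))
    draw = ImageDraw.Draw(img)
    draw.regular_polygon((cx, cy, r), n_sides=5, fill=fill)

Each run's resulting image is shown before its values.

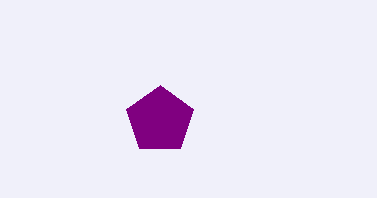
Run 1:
cx = 160
cy = 120
r = 35
fill = 'purple'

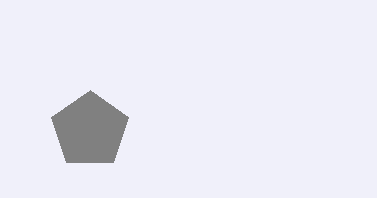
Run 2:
cx = 90; cy = 130; r = 40; fill = 'gray'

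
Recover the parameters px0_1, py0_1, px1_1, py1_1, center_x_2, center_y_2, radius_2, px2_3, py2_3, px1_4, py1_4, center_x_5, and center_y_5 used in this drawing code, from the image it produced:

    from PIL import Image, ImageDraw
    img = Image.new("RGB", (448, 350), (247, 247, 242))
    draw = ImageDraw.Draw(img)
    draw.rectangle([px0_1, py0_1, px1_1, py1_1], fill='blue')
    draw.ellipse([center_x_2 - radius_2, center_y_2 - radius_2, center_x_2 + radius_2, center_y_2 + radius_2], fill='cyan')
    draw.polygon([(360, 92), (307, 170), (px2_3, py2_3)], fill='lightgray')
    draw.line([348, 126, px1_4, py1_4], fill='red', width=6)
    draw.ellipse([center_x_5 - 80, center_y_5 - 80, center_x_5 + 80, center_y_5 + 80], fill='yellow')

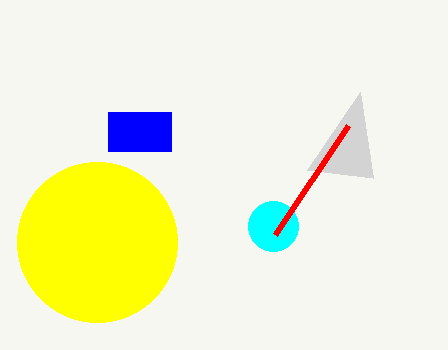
px0_1 = 108, py0_1 = 112, px1_1 = 171, py1_1 = 151, center_x_2 = 273, center_y_2 = 226, radius_2 = 25, px2_3 = 373, py2_3 = 178, px1_4 = 275, py1_4 = 235, center_x_5 = 97, center_y_5 = 242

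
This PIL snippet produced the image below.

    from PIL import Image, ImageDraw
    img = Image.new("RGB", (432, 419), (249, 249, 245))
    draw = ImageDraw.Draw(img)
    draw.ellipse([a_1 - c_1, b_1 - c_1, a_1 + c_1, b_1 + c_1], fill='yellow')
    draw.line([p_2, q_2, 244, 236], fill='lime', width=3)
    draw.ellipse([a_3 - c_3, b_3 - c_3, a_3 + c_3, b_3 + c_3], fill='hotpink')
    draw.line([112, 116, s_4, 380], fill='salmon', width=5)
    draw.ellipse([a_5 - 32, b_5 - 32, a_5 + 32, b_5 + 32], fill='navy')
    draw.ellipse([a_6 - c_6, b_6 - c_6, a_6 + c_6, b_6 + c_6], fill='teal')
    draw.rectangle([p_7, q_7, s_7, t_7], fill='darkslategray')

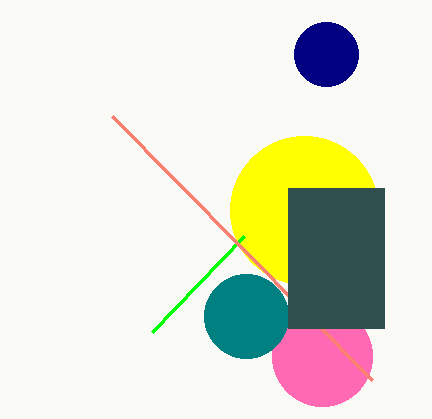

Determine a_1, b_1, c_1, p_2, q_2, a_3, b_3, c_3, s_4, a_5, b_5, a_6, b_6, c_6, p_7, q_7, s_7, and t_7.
a_1 = 304
b_1 = 210
c_1 = 74
p_2 = 152
q_2 = 332
a_3 = 322
b_3 = 356
c_3 = 50
s_4 = 372
a_5 = 326
b_5 = 54
a_6 = 246
b_6 = 316
c_6 = 42
p_7 = 288
q_7 = 188
s_7 = 384
t_7 = 328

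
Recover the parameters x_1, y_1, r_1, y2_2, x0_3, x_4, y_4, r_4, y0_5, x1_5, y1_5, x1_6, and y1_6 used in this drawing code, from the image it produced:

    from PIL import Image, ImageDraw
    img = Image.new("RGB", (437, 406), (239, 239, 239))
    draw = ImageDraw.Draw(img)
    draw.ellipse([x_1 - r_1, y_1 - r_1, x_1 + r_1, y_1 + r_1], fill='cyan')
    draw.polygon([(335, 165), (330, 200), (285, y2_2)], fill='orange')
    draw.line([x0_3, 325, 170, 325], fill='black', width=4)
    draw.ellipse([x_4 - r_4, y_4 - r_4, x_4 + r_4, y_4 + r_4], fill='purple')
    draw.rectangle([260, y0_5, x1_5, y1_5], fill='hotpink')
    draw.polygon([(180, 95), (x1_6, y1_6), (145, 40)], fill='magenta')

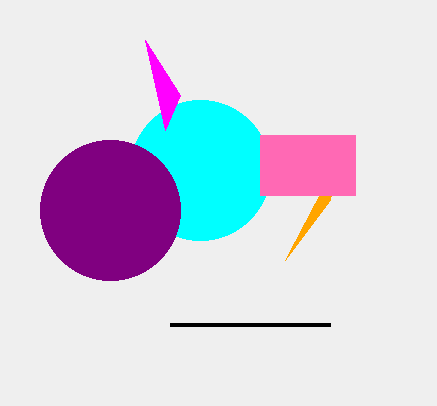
x_1 = 200
y_1 = 170
r_1 = 70
y2_2 = 260
x0_3 = 330
x_4 = 110
y_4 = 210
r_4 = 70
y0_5 = 135
x1_5 = 355
y1_5 = 195
x1_6 = 165
y1_6 = 130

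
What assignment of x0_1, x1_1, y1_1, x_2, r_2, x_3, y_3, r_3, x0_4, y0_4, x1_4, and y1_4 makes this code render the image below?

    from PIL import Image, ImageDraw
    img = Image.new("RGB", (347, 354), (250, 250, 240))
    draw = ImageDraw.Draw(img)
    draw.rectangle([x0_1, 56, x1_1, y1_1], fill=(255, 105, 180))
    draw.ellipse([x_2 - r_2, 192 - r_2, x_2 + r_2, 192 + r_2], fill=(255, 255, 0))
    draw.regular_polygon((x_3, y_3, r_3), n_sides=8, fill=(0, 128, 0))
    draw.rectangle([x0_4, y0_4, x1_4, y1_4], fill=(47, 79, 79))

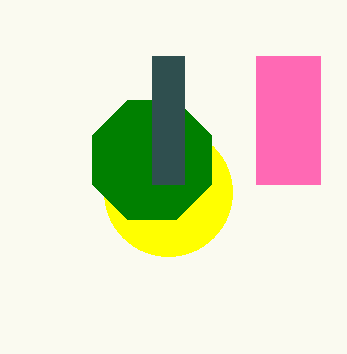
x0_1 = 256, x1_1 = 320, y1_1 = 184, x_2 = 168, r_2 = 64, x_3 = 152, y_3 = 160, r_3 = 64, x0_4 = 152, y0_4 = 56, x1_4 = 184, y1_4 = 184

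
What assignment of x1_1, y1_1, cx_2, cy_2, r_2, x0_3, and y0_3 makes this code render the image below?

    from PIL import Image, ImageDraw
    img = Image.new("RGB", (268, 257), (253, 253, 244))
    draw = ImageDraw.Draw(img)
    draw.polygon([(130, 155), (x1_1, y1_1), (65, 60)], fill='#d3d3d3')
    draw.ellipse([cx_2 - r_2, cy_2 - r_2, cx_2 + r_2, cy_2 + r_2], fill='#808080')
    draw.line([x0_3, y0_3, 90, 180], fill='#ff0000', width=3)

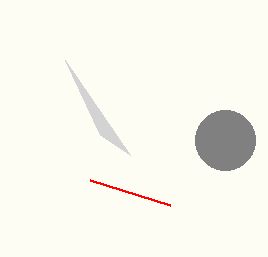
x1_1 = 100, y1_1 = 135, cx_2 = 225, cy_2 = 140, r_2 = 30, x0_3 = 170, y0_3 = 205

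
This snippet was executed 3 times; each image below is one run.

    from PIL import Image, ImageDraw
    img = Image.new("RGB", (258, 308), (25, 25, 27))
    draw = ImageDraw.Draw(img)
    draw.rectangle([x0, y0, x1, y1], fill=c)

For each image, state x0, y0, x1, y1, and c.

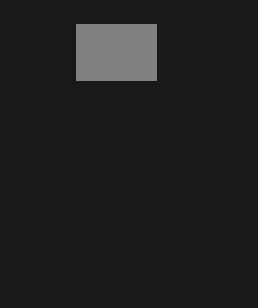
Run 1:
x0 = 76; y0 = 24; x1 = 156; y1 = 80; c = 'gray'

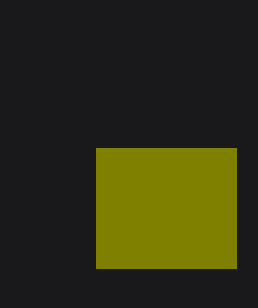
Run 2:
x0 = 96, y0 = 148, x1 = 236, y1 = 268, c = 'olive'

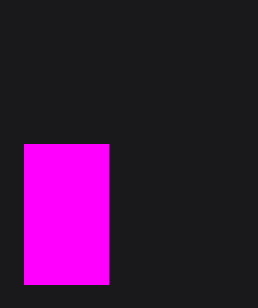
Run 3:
x0 = 24, y0 = 144, x1 = 108, y1 = 284, c = 'magenta'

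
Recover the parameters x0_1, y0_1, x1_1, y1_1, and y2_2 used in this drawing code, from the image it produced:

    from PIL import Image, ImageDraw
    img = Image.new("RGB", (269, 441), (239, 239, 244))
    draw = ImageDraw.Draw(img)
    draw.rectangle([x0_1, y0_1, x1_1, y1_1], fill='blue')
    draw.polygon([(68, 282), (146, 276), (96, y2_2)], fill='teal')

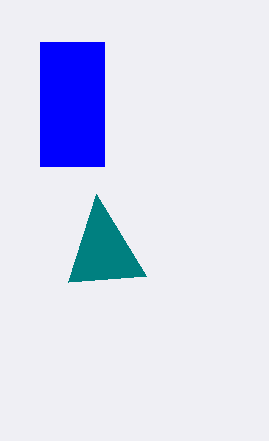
x0_1 = 40; y0_1 = 42; x1_1 = 104; y1_1 = 166; y2_2 = 194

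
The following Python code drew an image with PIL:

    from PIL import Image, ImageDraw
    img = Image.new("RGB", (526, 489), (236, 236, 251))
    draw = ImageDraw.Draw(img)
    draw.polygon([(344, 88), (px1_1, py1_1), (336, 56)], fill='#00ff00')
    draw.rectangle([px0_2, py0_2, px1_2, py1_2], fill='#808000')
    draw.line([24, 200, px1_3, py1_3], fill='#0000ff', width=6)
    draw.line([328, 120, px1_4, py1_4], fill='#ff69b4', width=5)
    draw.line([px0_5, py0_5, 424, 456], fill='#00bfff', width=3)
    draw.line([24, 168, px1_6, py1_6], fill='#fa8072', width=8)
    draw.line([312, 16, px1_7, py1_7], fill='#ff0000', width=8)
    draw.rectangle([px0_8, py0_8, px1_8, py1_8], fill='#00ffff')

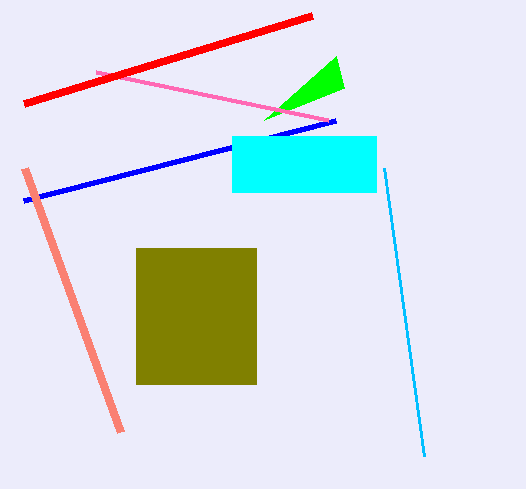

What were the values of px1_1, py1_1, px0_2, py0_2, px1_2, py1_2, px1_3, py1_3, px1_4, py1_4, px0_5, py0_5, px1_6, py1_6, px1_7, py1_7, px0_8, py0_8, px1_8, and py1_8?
px1_1 = 264, py1_1 = 120, px0_2 = 136, py0_2 = 248, px1_2 = 256, py1_2 = 384, px1_3 = 336, py1_3 = 120, px1_4 = 96, py1_4 = 72, px0_5 = 384, py0_5 = 168, px1_6 = 120, py1_6 = 432, px1_7 = 24, py1_7 = 104, px0_8 = 232, py0_8 = 136, px1_8 = 376, py1_8 = 192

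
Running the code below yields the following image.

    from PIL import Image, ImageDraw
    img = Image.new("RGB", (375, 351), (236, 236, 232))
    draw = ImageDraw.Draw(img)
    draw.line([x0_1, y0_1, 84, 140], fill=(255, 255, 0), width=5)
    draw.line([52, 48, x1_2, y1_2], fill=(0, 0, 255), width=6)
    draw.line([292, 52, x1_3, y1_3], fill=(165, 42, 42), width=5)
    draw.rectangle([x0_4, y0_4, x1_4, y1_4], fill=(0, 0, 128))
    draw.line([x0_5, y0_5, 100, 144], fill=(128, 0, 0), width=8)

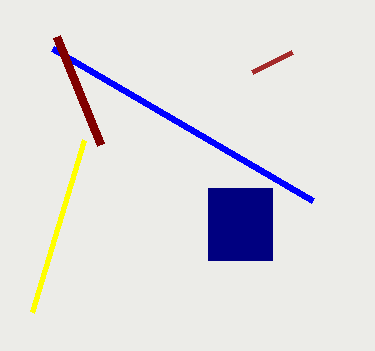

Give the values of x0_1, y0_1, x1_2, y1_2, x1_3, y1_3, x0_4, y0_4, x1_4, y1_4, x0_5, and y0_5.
x0_1 = 32, y0_1 = 312, x1_2 = 312, y1_2 = 200, x1_3 = 252, y1_3 = 72, x0_4 = 208, y0_4 = 188, x1_4 = 272, y1_4 = 260, x0_5 = 56, y0_5 = 36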